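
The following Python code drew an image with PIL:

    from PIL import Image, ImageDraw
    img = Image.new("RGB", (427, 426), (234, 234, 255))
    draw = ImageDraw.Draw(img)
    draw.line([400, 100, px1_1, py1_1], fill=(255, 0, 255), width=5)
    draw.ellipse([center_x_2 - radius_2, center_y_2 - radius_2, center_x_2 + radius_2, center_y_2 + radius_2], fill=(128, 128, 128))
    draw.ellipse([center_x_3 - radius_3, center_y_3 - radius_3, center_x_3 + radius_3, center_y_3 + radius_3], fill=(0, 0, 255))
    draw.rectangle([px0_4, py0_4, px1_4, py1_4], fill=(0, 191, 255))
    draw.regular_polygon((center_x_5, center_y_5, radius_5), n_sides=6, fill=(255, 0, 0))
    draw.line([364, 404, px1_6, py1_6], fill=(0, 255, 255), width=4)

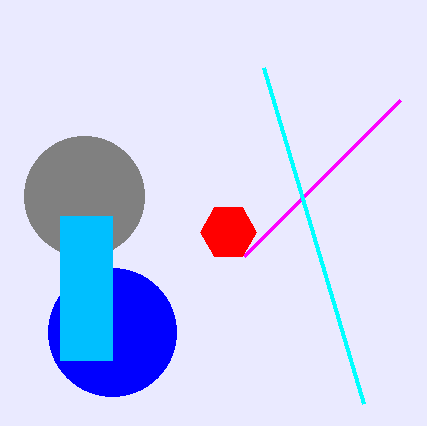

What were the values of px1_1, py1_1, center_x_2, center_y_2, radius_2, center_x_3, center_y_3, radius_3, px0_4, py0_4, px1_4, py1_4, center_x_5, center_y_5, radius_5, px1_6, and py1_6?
px1_1 = 244
py1_1 = 256
center_x_2 = 84
center_y_2 = 196
radius_2 = 60
center_x_3 = 112
center_y_3 = 332
radius_3 = 64
px0_4 = 60
py0_4 = 216
px1_4 = 112
py1_4 = 360
center_x_5 = 228
center_y_5 = 232
radius_5 = 28
px1_6 = 264
py1_6 = 68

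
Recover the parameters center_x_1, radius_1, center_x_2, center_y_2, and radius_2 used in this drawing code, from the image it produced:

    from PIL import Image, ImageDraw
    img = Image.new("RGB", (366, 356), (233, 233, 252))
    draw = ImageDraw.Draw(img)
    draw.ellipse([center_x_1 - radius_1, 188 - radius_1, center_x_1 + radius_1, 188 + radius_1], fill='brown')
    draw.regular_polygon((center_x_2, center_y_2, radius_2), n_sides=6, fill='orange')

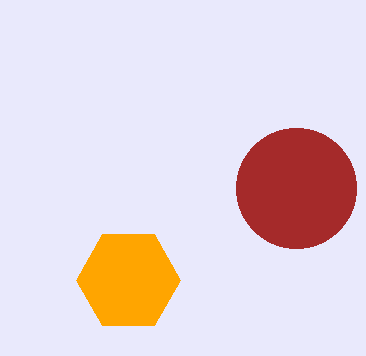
center_x_1 = 296
radius_1 = 60
center_x_2 = 128
center_y_2 = 280
radius_2 = 52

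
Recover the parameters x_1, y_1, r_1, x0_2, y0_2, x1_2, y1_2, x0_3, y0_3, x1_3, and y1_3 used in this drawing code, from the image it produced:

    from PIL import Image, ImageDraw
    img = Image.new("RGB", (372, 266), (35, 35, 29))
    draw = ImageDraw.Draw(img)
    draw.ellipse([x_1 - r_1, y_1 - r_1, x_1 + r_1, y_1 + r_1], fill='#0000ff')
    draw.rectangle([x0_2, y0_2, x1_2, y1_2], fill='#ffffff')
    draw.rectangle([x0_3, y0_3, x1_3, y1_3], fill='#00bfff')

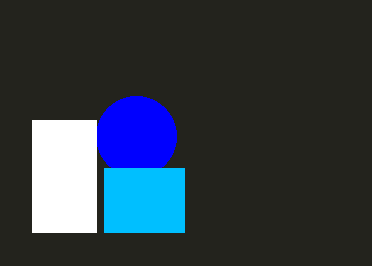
x_1 = 136, y_1 = 136, r_1 = 40, x0_2 = 32, y0_2 = 120, x1_2 = 96, y1_2 = 232, x0_3 = 104, y0_3 = 168, x1_3 = 184, y1_3 = 232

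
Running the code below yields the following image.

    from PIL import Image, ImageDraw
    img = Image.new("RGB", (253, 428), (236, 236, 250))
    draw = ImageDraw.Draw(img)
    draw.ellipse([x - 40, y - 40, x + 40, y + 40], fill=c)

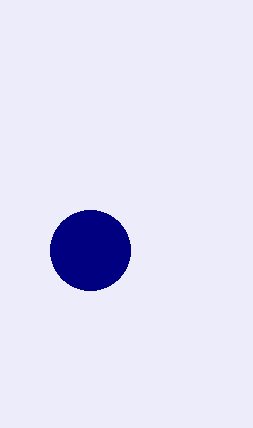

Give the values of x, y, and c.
x = 90, y = 250, c = 'navy'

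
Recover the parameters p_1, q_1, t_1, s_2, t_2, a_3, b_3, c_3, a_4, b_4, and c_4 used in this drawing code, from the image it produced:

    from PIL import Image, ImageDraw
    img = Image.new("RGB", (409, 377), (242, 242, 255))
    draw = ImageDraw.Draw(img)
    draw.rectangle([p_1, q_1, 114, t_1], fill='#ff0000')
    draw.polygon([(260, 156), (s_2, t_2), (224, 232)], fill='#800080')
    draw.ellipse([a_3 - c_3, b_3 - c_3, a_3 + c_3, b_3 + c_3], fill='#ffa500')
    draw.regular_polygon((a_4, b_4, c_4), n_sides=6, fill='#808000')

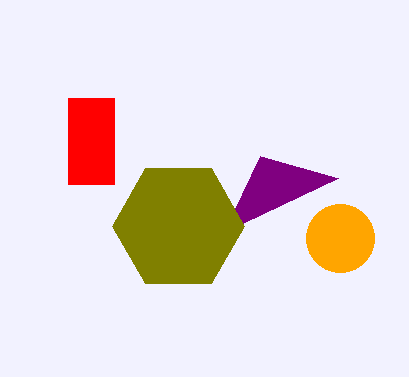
p_1 = 68
q_1 = 98
t_1 = 184
s_2 = 338
t_2 = 178
a_3 = 340
b_3 = 238
c_3 = 34
a_4 = 178
b_4 = 226
c_4 = 66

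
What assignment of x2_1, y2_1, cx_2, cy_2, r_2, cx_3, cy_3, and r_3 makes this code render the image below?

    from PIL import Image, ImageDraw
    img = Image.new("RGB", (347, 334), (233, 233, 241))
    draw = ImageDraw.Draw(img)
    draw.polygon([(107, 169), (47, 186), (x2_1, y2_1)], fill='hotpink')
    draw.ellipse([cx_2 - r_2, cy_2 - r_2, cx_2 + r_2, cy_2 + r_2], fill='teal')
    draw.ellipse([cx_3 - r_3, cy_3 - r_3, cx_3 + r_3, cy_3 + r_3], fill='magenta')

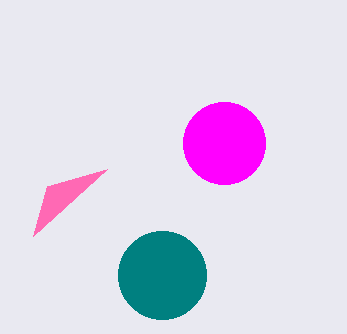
x2_1 = 33, y2_1 = 236, cx_2 = 162, cy_2 = 275, r_2 = 44, cx_3 = 224, cy_3 = 143, r_3 = 41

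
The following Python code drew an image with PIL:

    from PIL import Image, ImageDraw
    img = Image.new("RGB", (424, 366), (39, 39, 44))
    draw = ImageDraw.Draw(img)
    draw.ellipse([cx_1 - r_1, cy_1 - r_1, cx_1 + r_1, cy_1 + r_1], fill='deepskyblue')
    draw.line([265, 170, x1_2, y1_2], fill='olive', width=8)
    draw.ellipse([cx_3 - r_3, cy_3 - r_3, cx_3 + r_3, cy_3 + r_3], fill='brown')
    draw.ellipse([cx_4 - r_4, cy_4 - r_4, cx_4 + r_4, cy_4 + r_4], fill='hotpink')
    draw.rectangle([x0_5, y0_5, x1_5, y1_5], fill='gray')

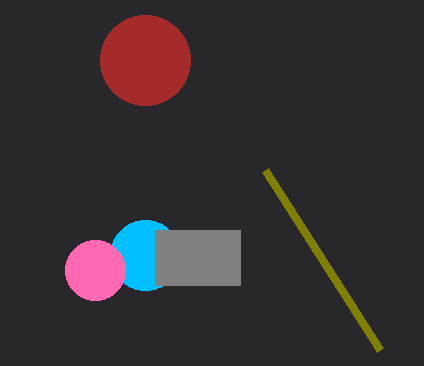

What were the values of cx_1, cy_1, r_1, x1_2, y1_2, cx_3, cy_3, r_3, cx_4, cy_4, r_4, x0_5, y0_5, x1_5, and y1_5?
cx_1 = 145
cy_1 = 255
r_1 = 35
x1_2 = 380
y1_2 = 350
cx_3 = 145
cy_3 = 60
r_3 = 45
cx_4 = 95
cy_4 = 270
r_4 = 30
x0_5 = 155
y0_5 = 230
x1_5 = 240
y1_5 = 285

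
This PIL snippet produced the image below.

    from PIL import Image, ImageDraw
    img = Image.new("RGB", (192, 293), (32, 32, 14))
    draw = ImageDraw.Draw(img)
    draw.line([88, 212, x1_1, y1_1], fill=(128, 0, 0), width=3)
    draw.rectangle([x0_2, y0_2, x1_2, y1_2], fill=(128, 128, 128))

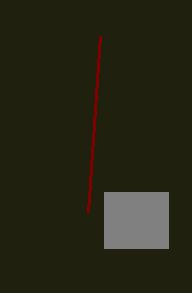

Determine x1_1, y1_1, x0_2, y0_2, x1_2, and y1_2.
x1_1 = 100
y1_1 = 36
x0_2 = 104
y0_2 = 192
x1_2 = 168
y1_2 = 248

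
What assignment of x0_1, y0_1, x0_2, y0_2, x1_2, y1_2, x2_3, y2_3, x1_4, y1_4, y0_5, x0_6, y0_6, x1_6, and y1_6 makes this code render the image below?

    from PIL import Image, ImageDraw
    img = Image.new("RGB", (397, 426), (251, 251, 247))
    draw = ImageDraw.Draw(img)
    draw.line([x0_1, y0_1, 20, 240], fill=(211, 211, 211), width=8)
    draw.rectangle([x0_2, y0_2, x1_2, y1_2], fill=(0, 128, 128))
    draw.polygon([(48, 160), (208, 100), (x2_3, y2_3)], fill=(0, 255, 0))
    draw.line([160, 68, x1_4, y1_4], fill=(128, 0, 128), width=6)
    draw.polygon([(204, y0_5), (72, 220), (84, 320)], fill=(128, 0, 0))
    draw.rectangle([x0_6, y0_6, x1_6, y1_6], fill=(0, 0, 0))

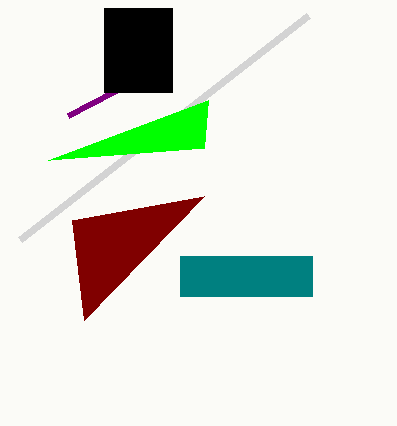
x0_1 = 308, y0_1 = 16, x0_2 = 180, y0_2 = 256, x1_2 = 312, y1_2 = 296, x2_3 = 204, y2_3 = 148, x1_4 = 68, y1_4 = 116, y0_5 = 196, x0_6 = 104, y0_6 = 8, x1_6 = 172, y1_6 = 92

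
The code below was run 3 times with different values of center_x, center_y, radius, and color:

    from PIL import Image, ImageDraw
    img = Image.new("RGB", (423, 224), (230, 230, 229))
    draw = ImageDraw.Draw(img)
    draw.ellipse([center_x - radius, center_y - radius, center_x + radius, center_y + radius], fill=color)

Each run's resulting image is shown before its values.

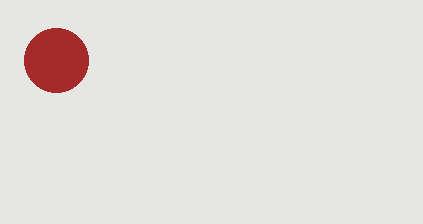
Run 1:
center_x = 56, center_y = 60, radius = 32, color = 'brown'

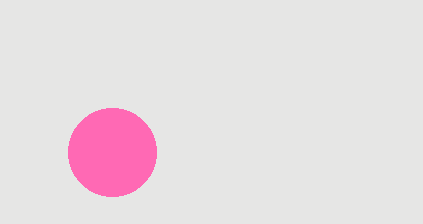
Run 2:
center_x = 112; center_y = 152; radius = 44; color = 'hotpink'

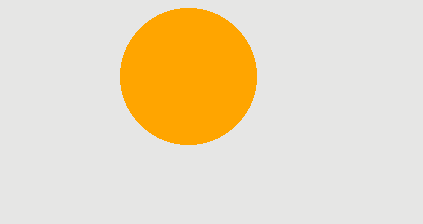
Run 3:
center_x = 188
center_y = 76
radius = 68
color = 'orange'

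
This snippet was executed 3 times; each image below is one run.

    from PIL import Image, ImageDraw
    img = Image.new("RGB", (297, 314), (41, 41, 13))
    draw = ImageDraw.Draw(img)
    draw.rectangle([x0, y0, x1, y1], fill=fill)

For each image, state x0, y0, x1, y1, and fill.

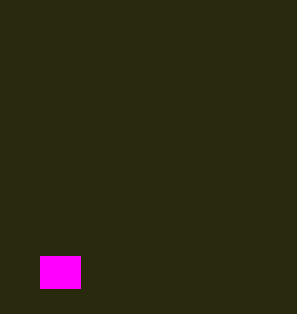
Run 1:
x0 = 40
y0 = 256
x1 = 80
y1 = 288
fill = 'magenta'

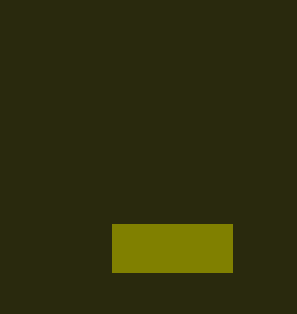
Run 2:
x0 = 112
y0 = 224
x1 = 232
y1 = 272
fill = 'olive'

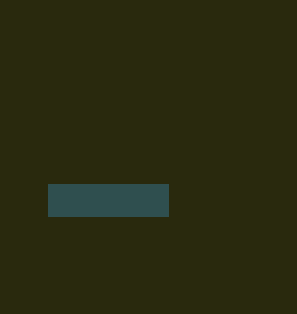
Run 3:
x0 = 48, y0 = 184, x1 = 168, y1 = 216, fill = 'darkslategray'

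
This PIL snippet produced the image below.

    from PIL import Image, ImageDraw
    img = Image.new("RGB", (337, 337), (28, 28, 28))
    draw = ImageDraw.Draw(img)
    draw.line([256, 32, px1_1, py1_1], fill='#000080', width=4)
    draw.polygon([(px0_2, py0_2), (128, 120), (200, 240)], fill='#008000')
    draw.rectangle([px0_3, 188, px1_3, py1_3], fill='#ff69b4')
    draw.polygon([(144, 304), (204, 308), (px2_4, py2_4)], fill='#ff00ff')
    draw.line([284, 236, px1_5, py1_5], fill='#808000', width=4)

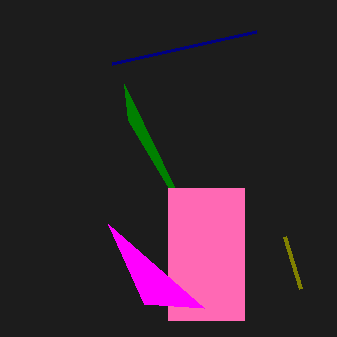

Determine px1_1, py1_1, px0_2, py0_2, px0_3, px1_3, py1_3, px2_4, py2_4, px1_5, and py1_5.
px1_1 = 112, py1_1 = 64, px0_2 = 124, py0_2 = 84, px0_3 = 168, px1_3 = 244, py1_3 = 320, px2_4 = 108, py2_4 = 224, px1_5 = 300, py1_5 = 288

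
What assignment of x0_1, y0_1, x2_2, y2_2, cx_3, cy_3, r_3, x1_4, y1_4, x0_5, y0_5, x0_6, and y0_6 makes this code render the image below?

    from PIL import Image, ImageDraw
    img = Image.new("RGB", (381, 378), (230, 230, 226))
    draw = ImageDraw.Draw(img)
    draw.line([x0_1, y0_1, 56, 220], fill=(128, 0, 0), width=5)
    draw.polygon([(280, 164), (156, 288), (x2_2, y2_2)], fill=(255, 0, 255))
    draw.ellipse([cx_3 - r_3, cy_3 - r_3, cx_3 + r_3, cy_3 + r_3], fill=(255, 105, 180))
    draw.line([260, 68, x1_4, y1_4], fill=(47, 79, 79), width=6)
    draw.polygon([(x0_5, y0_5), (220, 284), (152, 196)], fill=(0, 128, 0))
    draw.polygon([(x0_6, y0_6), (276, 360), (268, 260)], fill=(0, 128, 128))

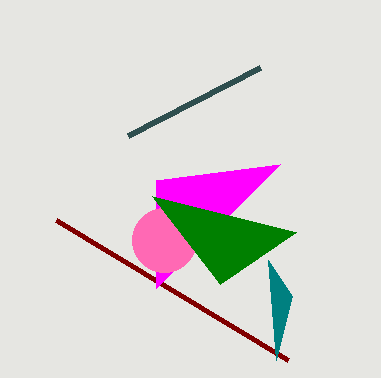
x0_1 = 288, y0_1 = 360, x2_2 = 156, y2_2 = 180, cx_3 = 164, cy_3 = 240, r_3 = 32, x1_4 = 128, y1_4 = 136, x0_5 = 296, y0_5 = 232, x0_6 = 292, y0_6 = 296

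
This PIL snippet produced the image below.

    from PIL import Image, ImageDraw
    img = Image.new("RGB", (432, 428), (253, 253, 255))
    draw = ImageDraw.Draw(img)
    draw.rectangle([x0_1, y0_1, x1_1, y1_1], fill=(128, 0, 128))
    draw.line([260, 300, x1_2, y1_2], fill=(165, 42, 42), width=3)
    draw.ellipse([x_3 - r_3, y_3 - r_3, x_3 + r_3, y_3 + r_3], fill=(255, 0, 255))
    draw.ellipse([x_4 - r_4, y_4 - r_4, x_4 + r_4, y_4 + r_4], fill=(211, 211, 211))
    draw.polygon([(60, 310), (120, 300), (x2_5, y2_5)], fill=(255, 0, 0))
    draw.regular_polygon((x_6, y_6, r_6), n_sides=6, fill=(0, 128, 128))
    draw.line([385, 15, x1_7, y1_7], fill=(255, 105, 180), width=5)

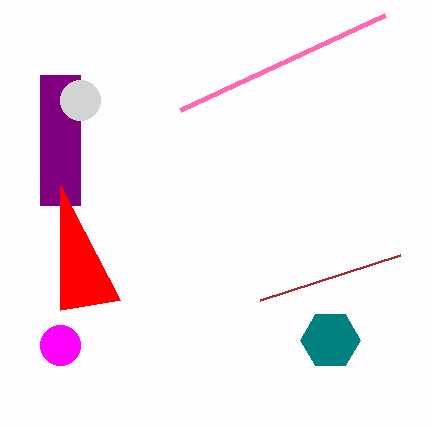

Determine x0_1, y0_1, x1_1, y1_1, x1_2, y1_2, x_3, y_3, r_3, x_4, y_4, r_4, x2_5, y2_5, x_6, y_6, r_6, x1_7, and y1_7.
x0_1 = 40
y0_1 = 75
x1_1 = 80
y1_1 = 205
x1_2 = 400
y1_2 = 255
x_3 = 60
y_3 = 345
r_3 = 20
x_4 = 80
y_4 = 100
r_4 = 20
x2_5 = 60
y2_5 = 185
x_6 = 330
y_6 = 340
r_6 = 30
x1_7 = 180
y1_7 = 110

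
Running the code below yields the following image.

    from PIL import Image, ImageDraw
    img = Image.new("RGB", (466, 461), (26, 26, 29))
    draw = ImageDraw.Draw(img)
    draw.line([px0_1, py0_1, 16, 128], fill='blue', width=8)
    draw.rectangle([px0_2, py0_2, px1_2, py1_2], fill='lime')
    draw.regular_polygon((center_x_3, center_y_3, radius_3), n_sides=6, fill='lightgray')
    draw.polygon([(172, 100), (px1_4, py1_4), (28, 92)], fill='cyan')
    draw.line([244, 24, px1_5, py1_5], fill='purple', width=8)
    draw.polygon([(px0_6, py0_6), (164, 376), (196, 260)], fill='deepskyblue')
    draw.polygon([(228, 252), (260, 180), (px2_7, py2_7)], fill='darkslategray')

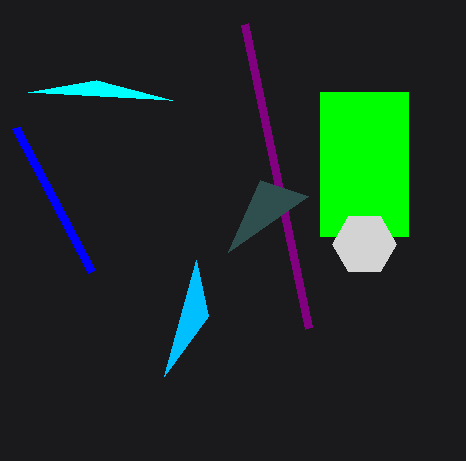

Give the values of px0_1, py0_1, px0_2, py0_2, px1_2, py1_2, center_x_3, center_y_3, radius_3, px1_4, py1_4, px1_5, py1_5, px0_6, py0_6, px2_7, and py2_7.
px0_1 = 92
py0_1 = 272
px0_2 = 320
py0_2 = 92
px1_2 = 408
py1_2 = 236
center_x_3 = 364
center_y_3 = 244
radius_3 = 32
px1_4 = 96
py1_4 = 80
px1_5 = 308
py1_5 = 328
px0_6 = 208
py0_6 = 316
px2_7 = 308
py2_7 = 196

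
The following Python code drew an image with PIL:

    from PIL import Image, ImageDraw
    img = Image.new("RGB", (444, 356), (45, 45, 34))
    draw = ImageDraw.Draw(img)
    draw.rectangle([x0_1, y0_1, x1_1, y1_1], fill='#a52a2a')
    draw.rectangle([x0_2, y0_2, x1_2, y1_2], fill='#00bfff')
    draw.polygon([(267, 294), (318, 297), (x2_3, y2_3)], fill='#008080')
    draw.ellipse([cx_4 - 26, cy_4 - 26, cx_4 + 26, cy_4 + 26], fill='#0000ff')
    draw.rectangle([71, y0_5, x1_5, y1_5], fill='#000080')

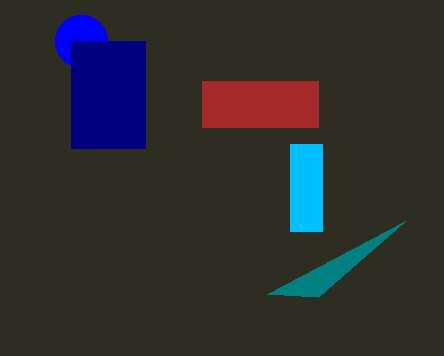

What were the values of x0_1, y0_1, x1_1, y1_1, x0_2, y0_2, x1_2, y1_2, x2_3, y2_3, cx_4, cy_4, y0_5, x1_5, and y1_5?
x0_1 = 202; y0_1 = 81; x1_1 = 318; y1_1 = 127; x0_2 = 290; y0_2 = 144; x1_2 = 322; y1_2 = 231; x2_3 = 405; y2_3 = 221; cx_4 = 81; cy_4 = 41; y0_5 = 41; x1_5 = 145; y1_5 = 148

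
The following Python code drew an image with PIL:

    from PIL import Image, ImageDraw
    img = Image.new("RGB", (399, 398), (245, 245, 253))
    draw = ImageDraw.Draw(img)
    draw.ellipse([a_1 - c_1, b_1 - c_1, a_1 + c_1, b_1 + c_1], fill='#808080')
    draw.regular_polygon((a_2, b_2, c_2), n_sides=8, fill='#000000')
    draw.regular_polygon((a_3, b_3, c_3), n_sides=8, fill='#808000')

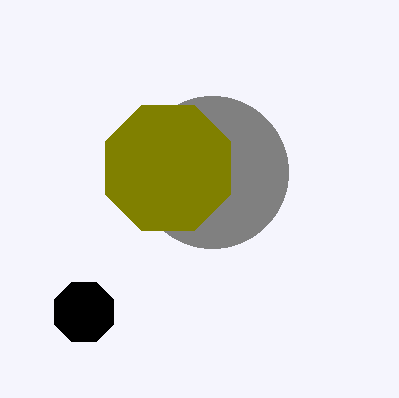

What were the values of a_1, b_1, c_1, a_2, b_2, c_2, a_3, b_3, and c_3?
a_1 = 212; b_1 = 172; c_1 = 76; a_2 = 84; b_2 = 312; c_2 = 32; a_3 = 168; b_3 = 168; c_3 = 68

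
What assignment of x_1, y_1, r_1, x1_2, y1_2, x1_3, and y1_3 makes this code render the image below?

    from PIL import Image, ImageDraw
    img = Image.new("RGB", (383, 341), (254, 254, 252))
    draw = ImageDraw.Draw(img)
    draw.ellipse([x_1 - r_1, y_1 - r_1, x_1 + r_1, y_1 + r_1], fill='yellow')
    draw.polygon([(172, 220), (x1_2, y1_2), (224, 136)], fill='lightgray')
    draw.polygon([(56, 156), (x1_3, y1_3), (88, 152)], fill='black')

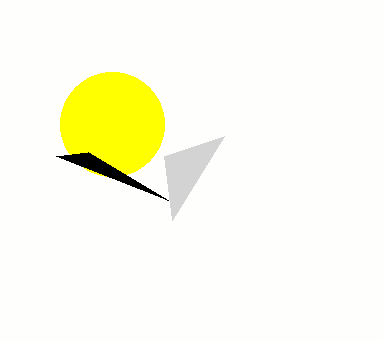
x_1 = 112
y_1 = 124
r_1 = 52
x1_2 = 164
y1_2 = 156
x1_3 = 168
y1_3 = 200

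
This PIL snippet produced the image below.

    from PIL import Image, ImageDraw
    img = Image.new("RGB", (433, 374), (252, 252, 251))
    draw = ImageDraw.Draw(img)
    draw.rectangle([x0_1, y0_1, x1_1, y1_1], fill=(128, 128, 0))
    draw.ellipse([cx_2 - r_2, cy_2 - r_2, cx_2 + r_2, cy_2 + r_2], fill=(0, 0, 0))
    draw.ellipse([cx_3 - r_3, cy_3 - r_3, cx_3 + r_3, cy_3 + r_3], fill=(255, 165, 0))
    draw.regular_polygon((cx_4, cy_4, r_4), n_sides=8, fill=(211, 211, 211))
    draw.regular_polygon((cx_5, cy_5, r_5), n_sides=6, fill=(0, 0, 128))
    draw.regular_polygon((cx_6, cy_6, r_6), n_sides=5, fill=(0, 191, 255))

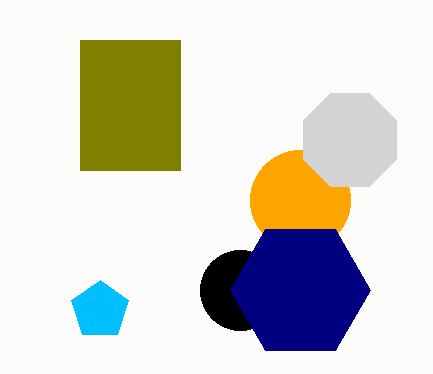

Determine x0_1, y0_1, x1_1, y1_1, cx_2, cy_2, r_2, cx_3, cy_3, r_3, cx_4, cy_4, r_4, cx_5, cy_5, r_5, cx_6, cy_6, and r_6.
x0_1 = 80; y0_1 = 40; x1_1 = 180; y1_1 = 170; cx_2 = 240; cy_2 = 290; r_2 = 40; cx_3 = 300; cy_3 = 200; r_3 = 50; cx_4 = 350; cy_4 = 140; r_4 = 50; cx_5 = 300; cy_5 = 290; r_5 = 70; cx_6 = 100; cy_6 = 310; r_6 = 30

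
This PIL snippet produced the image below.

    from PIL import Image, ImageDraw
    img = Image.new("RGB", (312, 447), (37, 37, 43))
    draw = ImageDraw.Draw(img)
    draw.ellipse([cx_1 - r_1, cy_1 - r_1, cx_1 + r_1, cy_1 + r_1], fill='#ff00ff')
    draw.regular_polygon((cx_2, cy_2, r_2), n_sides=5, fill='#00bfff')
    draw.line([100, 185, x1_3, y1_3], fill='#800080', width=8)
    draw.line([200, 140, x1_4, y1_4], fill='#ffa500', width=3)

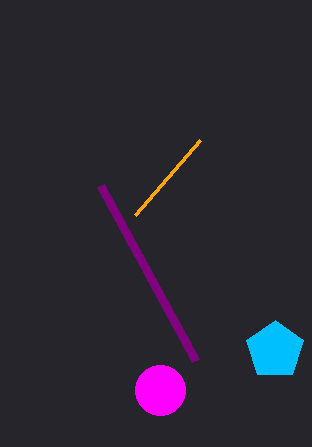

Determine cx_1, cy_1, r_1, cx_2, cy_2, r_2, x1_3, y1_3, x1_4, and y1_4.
cx_1 = 160; cy_1 = 390; r_1 = 25; cx_2 = 275; cy_2 = 350; r_2 = 30; x1_3 = 195; y1_3 = 360; x1_4 = 135; y1_4 = 215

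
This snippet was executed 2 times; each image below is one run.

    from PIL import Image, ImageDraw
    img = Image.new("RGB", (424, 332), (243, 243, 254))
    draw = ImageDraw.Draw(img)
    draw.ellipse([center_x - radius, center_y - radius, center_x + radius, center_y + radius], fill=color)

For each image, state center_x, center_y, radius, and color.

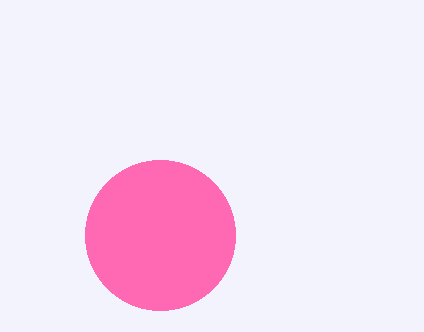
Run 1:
center_x = 160
center_y = 235
radius = 75
color = 'hotpink'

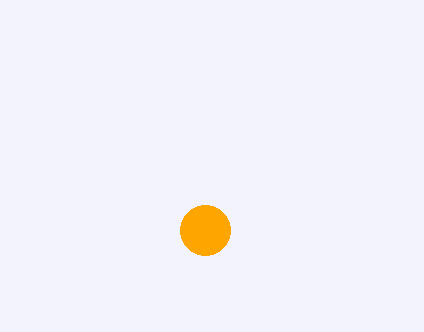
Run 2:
center_x = 205; center_y = 230; radius = 25; color = 'orange'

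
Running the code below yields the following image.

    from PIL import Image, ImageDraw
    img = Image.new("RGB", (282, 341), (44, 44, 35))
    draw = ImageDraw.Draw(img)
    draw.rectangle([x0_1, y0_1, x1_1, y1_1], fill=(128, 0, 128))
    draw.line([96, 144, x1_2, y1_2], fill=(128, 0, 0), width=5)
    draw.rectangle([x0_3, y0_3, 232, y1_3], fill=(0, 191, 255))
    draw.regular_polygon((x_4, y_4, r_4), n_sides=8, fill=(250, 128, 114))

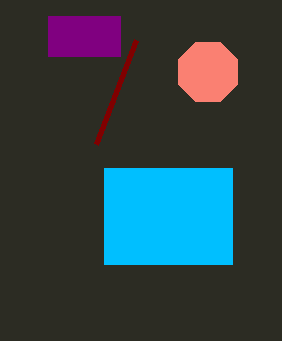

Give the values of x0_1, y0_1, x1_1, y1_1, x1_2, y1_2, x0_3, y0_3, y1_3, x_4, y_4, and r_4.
x0_1 = 48
y0_1 = 16
x1_1 = 120
y1_1 = 56
x1_2 = 136
y1_2 = 40
x0_3 = 104
y0_3 = 168
y1_3 = 264
x_4 = 208
y_4 = 72
r_4 = 32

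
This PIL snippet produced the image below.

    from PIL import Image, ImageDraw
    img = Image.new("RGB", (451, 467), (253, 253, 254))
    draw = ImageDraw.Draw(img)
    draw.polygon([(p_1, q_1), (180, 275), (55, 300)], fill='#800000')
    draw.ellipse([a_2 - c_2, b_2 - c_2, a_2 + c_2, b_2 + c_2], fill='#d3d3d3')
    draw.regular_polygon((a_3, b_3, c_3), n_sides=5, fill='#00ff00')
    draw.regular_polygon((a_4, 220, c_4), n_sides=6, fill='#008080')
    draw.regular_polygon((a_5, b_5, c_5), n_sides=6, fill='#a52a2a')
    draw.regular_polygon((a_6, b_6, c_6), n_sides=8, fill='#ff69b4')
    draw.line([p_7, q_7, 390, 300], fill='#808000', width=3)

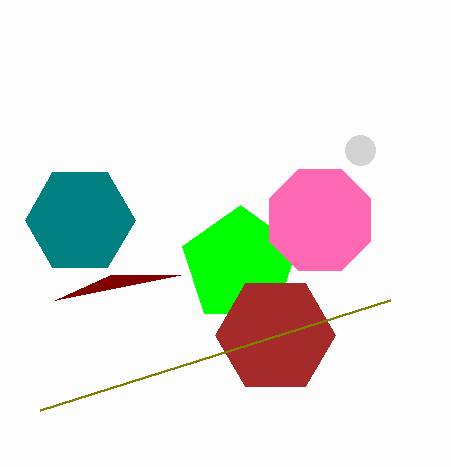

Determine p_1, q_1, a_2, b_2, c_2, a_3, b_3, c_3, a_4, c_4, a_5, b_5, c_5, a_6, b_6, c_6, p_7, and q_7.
p_1 = 110; q_1 = 275; a_2 = 360; b_2 = 150; c_2 = 15; a_3 = 240; b_3 = 265; c_3 = 60; a_4 = 80; c_4 = 55; a_5 = 275; b_5 = 335; c_5 = 60; a_6 = 320; b_6 = 220; c_6 = 55; p_7 = 40; q_7 = 410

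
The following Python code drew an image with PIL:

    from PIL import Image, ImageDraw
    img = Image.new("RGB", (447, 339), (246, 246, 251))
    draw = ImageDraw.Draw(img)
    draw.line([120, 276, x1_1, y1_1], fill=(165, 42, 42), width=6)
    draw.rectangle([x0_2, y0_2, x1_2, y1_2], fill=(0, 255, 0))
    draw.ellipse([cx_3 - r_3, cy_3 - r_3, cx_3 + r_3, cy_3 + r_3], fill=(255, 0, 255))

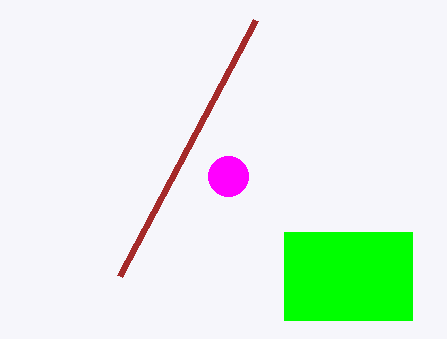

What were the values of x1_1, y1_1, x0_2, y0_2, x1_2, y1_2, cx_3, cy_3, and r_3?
x1_1 = 256, y1_1 = 20, x0_2 = 284, y0_2 = 232, x1_2 = 412, y1_2 = 320, cx_3 = 228, cy_3 = 176, r_3 = 20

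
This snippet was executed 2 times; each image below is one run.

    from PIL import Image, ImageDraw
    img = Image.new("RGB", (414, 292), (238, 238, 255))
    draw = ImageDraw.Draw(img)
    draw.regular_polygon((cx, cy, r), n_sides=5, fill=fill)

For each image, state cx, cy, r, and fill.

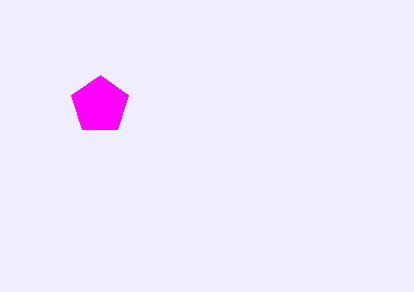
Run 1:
cx = 100, cy = 105, r = 30, fill = 'magenta'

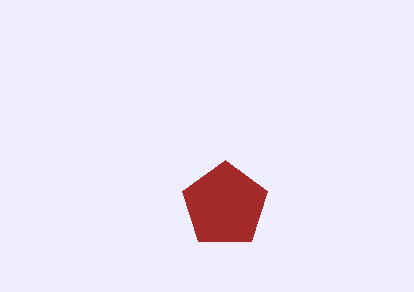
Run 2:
cx = 225, cy = 205, r = 45, fill = 'brown'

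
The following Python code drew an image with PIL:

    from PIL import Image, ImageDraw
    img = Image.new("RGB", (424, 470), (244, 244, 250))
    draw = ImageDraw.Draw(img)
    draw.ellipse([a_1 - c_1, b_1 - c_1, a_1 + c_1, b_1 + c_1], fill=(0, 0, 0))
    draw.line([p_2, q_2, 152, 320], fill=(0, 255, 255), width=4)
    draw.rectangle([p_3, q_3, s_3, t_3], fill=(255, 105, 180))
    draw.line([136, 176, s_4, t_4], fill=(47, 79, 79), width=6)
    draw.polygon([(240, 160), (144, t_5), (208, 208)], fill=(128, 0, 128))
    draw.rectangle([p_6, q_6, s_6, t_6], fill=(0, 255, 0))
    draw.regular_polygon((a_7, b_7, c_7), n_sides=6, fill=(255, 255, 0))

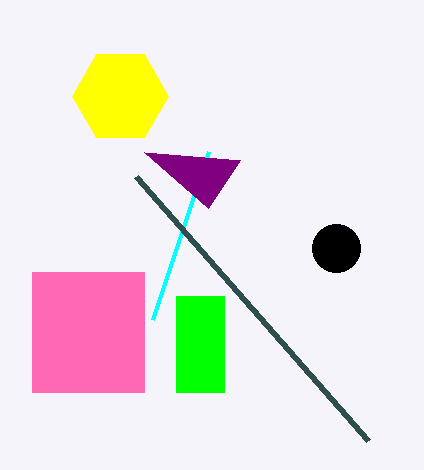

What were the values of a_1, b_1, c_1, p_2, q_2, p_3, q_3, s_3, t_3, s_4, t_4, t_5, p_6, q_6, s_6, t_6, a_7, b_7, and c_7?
a_1 = 336
b_1 = 248
c_1 = 24
p_2 = 208
q_2 = 152
p_3 = 32
q_3 = 272
s_3 = 144
t_3 = 392
s_4 = 368
t_4 = 440
t_5 = 152
p_6 = 176
q_6 = 296
s_6 = 224
t_6 = 392
a_7 = 120
b_7 = 96
c_7 = 48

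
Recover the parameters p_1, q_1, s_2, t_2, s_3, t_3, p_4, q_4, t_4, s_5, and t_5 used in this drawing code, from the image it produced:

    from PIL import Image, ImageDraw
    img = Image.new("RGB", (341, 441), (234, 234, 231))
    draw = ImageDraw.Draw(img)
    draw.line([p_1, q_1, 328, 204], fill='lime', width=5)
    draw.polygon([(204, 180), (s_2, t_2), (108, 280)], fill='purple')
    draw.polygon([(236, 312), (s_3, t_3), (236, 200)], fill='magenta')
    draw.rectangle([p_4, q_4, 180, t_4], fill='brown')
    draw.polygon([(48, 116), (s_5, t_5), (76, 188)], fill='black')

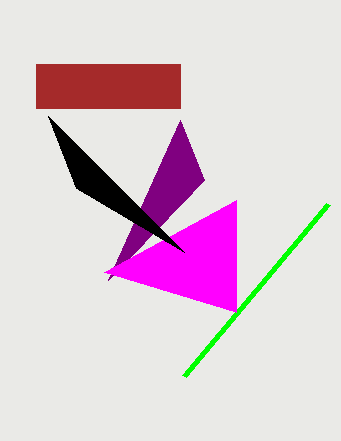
p_1 = 184; q_1 = 376; s_2 = 180; t_2 = 120; s_3 = 104; t_3 = 272; p_4 = 36; q_4 = 64; t_4 = 108; s_5 = 184; t_5 = 252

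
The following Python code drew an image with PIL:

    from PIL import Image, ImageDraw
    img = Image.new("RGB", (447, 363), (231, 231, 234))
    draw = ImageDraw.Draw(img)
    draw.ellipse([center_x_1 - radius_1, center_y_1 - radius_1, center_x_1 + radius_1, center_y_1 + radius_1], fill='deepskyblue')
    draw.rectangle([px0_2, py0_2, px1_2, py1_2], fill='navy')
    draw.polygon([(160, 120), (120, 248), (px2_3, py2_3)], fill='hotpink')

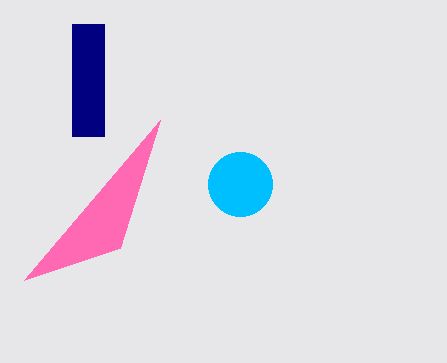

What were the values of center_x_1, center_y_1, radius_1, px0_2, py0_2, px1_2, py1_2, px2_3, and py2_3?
center_x_1 = 240
center_y_1 = 184
radius_1 = 32
px0_2 = 72
py0_2 = 24
px1_2 = 104
py1_2 = 136
px2_3 = 24
py2_3 = 280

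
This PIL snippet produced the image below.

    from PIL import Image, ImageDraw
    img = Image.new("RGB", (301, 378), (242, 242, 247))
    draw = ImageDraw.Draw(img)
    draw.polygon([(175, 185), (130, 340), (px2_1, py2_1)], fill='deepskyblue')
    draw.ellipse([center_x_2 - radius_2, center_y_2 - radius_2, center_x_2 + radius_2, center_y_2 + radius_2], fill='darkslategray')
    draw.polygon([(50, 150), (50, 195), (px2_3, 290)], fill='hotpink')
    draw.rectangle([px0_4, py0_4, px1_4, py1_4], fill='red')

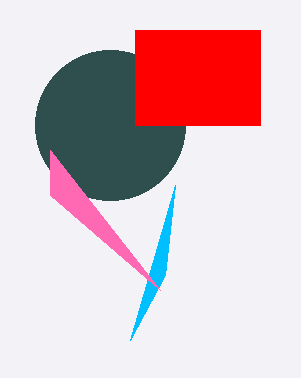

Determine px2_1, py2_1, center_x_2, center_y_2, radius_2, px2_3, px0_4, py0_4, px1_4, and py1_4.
px2_1 = 165; py2_1 = 275; center_x_2 = 110; center_y_2 = 125; radius_2 = 75; px2_3 = 160; px0_4 = 135; py0_4 = 30; px1_4 = 260; py1_4 = 125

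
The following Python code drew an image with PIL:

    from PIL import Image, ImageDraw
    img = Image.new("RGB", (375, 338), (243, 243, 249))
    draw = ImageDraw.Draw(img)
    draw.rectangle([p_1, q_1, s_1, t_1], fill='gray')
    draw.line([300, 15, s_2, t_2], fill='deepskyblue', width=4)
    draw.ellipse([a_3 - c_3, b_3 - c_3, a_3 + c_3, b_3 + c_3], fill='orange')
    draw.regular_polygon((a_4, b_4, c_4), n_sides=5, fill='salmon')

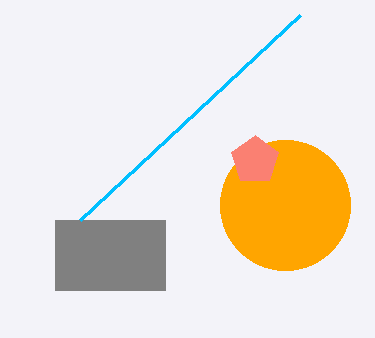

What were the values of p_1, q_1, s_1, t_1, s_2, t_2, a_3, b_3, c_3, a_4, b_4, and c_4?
p_1 = 55; q_1 = 220; s_1 = 165; t_1 = 290; s_2 = 80; t_2 = 220; a_3 = 285; b_3 = 205; c_3 = 65; a_4 = 255; b_4 = 160; c_4 = 25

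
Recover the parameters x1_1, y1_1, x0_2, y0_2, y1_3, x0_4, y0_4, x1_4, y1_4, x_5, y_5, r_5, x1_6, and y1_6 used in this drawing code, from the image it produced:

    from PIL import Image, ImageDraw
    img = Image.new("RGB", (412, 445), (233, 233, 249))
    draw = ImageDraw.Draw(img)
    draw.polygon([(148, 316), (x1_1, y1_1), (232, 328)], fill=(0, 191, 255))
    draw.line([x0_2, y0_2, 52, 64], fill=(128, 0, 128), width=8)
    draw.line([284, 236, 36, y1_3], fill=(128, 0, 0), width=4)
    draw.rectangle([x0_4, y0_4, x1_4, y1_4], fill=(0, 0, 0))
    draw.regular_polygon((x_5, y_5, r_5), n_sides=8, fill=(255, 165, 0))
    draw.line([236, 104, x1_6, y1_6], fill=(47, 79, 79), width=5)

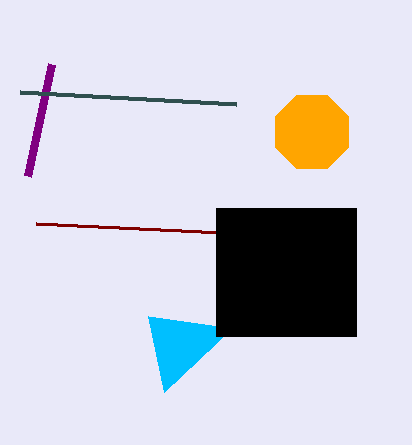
x1_1 = 164; y1_1 = 392; x0_2 = 28; y0_2 = 176; y1_3 = 224; x0_4 = 216; y0_4 = 208; x1_4 = 356; y1_4 = 336; x_5 = 312; y_5 = 132; r_5 = 40; x1_6 = 20; y1_6 = 92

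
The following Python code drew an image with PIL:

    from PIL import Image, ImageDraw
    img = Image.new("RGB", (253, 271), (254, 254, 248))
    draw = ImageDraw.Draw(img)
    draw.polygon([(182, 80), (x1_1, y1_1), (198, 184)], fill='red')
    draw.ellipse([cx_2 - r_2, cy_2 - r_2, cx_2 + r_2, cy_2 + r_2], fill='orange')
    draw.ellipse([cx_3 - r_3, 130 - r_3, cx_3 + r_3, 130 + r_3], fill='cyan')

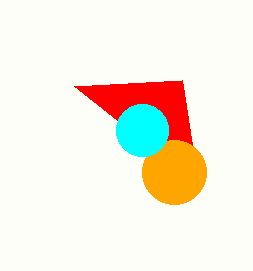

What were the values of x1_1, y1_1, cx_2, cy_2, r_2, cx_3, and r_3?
x1_1 = 74; y1_1 = 86; cx_2 = 174; cy_2 = 172; r_2 = 32; cx_3 = 142; r_3 = 26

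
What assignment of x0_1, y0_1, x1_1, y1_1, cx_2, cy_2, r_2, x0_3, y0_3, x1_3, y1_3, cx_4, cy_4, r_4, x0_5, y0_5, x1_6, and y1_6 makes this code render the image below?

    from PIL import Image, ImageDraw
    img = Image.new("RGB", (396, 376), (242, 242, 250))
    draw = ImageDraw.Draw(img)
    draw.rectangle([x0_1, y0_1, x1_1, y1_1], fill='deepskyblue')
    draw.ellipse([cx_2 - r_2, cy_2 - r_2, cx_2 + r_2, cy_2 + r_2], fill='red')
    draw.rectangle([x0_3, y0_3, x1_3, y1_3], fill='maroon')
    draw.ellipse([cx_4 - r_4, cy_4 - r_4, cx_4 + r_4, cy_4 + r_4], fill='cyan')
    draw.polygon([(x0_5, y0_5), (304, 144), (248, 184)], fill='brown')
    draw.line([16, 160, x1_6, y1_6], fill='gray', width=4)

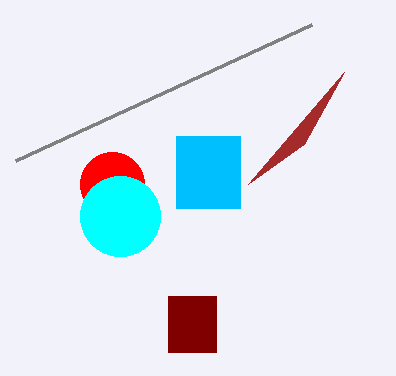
x0_1 = 176; y0_1 = 136; x1_1 = 240; y1_1 = 208; cx_2 = 112; cy_2 = 184; r_2 = 32; x0_3 = 168; y0_3 = 296; x1_3 = 216; y1_3 = 352; cx_4 = 120; cy_4 = 216; r_4 = 40; x0_5 = 344; y0_5 = 72; x1_6 = 312; y1_6 = 24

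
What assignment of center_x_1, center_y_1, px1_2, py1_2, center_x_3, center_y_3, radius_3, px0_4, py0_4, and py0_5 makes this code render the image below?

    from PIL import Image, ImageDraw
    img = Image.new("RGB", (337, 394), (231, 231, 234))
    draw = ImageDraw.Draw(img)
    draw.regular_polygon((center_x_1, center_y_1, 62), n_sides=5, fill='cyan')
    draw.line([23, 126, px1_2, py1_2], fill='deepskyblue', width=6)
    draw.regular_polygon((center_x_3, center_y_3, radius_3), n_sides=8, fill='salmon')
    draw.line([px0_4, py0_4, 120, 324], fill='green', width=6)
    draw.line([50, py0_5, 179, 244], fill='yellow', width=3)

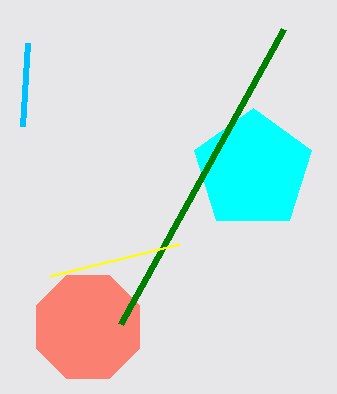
center_x_1 = 253; center_y_1 = 170; px1_2 = 28; py1_2 = 43; center_x_3 = 88; center_y_3 = 327; radius_3 = 56; px0_4 = 283; py0_4 = 29; py0_5 = 276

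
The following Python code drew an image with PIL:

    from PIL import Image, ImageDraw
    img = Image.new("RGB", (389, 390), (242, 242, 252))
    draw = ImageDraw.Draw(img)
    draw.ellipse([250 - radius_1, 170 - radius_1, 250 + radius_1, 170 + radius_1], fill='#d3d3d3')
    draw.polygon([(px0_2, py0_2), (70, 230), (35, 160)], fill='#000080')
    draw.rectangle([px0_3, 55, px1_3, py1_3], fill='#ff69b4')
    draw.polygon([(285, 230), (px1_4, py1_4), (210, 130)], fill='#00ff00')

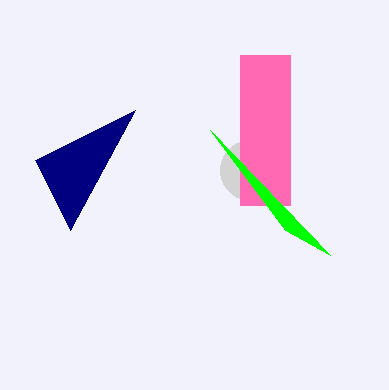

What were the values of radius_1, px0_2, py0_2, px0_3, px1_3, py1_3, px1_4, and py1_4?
radius_1 = 30
px0_2 = 135
py0_2 = 110
px0_3 = 240
px1_3 = 290
py1_3 = 205
px1_4 = 330
py1_4 = 255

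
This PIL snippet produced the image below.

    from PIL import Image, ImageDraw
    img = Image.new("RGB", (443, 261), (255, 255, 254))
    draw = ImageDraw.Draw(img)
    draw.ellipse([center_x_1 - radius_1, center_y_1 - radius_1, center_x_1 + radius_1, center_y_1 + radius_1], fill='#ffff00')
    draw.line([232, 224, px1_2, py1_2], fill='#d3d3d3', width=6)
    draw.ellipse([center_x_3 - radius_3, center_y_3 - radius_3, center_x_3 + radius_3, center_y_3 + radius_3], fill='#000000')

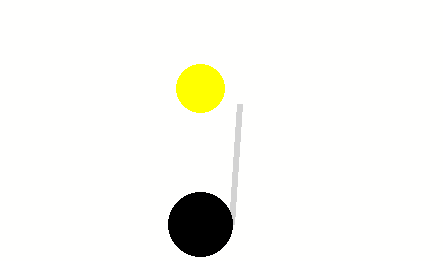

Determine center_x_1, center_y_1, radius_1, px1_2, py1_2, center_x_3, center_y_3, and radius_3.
center_x_1 = 200
center_y_1 = 88
radius_1 = 24
px1_2 = 240
py1_2 = 104
center_x_3 = 200
center_y_3 = 224
radius_3 = 32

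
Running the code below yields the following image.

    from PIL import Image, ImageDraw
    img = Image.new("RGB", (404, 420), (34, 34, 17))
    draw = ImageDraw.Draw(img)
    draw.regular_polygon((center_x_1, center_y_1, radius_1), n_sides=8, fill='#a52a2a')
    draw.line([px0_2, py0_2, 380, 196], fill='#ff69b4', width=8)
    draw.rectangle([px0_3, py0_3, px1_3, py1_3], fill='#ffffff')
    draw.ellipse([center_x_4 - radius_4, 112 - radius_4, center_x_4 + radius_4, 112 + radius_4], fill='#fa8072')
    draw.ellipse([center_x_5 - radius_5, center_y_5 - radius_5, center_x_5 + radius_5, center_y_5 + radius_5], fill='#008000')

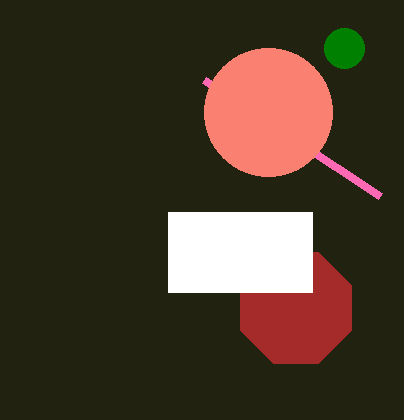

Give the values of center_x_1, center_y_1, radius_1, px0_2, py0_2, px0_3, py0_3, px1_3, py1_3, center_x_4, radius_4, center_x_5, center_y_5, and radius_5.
center_x_1 = 296
center_y_1 = 308
radius_1 = 60
px0_2 = 204
py0_2 = 80
px0_3 = 168
py0_3 = 212
px1_3 = 312
py1_3 = 292
center_x_4 = 268
radius_4 = 64
center_x_5 = 344
center_y_5 = 48
radius_5 = 20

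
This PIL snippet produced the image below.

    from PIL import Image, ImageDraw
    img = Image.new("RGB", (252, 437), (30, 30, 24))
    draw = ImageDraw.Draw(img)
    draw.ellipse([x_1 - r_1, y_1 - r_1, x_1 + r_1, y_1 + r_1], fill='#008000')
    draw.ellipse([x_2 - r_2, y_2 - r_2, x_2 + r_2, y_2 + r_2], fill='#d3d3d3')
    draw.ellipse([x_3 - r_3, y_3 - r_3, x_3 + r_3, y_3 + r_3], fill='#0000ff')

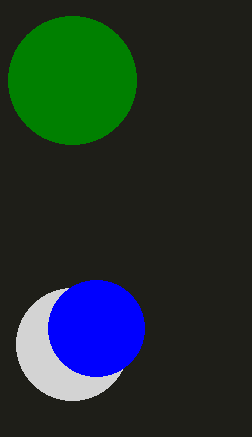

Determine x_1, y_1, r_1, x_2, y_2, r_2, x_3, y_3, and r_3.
x_1 = 72; y_1 = 80; r_1 = 64; x_2 = 72; y_2 = 344; r_2 = 56; x_3 = 96; y_3 = 328; r_3 = 48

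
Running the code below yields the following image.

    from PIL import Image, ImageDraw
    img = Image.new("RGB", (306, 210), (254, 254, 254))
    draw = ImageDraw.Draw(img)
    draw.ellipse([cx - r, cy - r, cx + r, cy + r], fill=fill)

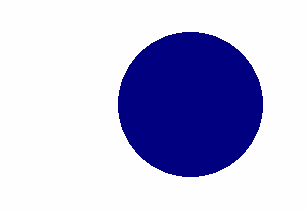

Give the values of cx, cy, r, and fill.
cx = 190, cy = 104, r = 72, fill = 'navy'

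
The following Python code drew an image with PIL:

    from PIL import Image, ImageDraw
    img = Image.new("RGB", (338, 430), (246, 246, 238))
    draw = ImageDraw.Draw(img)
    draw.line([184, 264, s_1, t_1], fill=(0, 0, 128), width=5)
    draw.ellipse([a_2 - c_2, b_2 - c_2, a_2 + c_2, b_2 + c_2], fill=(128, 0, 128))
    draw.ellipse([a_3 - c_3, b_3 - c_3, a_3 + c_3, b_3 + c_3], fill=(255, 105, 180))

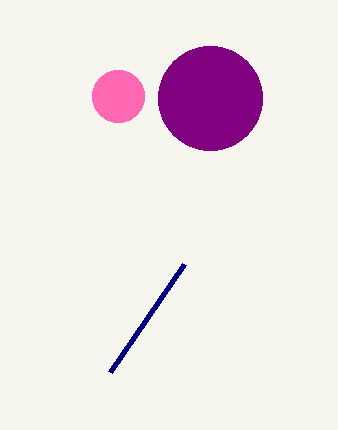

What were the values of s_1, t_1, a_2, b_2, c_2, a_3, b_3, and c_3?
s_1 = 110; t_1 = 372; a_2 = 210; b_2 = 98; c_2 = 52; a_3 = 118; b_3 = 96; c_3 = 26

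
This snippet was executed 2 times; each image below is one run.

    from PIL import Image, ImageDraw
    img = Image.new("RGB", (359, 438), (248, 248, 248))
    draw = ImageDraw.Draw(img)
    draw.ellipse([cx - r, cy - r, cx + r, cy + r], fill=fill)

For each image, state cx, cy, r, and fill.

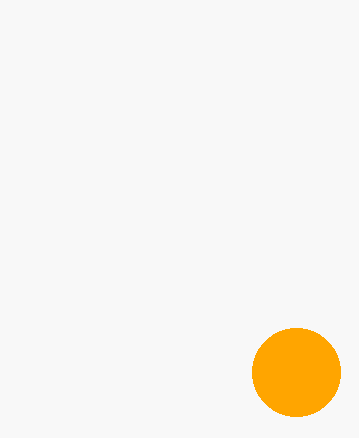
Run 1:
cx = 296, cy = 372, r = 44, fill = 'orange'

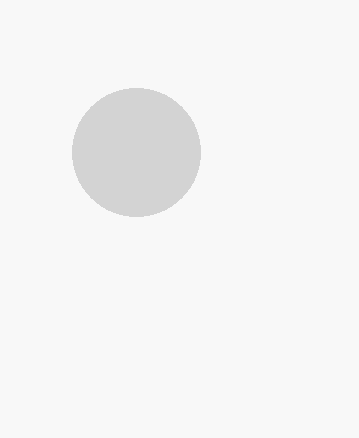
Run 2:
cx = 136, cy = 152, r = 64, fill = 'lightgray'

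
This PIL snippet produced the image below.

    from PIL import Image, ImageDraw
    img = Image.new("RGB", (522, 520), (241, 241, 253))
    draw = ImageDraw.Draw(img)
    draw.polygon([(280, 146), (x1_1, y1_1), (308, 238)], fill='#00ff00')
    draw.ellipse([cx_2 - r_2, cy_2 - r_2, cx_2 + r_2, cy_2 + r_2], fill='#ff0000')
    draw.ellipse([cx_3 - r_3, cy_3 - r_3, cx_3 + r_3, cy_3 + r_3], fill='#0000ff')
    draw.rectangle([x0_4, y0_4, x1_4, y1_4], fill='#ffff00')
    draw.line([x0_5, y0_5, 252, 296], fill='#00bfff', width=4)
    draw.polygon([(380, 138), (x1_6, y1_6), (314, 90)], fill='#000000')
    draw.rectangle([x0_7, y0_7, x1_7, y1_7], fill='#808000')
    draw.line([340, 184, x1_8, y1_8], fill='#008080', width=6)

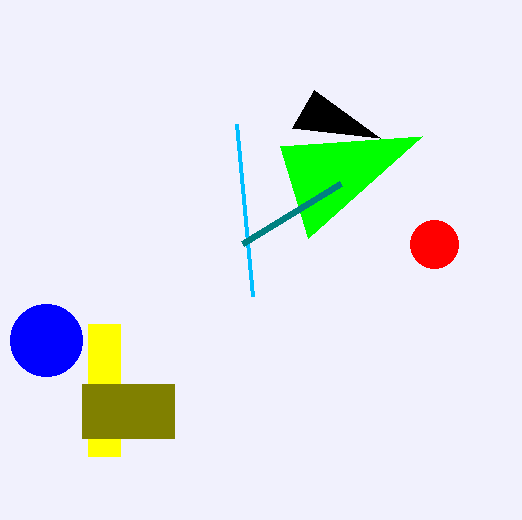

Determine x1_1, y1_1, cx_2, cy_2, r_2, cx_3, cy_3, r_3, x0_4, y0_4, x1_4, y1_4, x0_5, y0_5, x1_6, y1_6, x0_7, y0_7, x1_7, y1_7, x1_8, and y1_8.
x1_1 = 422
y1_1 = 136
cx_2 = 434
cy_2 = 244
r_2 = 24
cx_3 = 46
cy_3 = 340
r_3 = 36
x0_4 = 88
y0_4 = 324
x1_4 = 120
y1_4 = 456
x0_5 = 236
y0_5 = 124
x1_6 = 292
y1_6 = 128
x0_7 = 82
y0_7 = 384
x1_7 = 174
y1_7 = 438
x1_8 = 242
y1_8 = 244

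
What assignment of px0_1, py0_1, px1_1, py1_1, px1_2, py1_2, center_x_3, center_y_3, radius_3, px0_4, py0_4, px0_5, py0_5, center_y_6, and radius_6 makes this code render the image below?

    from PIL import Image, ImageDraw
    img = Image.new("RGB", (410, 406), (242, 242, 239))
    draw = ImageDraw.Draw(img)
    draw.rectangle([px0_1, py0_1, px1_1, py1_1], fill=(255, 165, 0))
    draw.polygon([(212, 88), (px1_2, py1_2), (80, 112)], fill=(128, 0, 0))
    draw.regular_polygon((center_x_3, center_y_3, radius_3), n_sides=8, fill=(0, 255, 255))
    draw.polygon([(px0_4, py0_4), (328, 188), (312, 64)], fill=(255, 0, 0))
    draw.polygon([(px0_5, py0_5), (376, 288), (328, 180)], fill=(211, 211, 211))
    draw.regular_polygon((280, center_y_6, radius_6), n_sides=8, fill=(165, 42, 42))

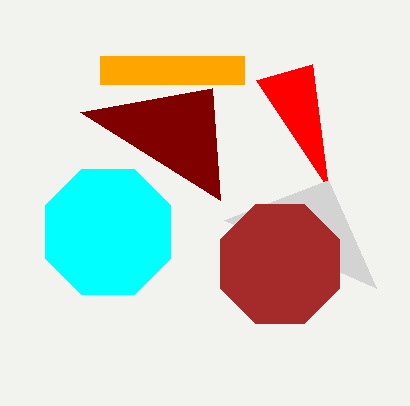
px0_1 = 100; py0_1 = 56; px1_1 = 244; py1_1 = 84; px1_2 = 220; py1_2 = 200; center_x_3 = 108; center_y_3 = 232; radius_3 = 68; px0_4 = 256; py0_4 = 80; px0_5 = 224; py0_5 = 220; center_y_6 = 264; radius_6 = 64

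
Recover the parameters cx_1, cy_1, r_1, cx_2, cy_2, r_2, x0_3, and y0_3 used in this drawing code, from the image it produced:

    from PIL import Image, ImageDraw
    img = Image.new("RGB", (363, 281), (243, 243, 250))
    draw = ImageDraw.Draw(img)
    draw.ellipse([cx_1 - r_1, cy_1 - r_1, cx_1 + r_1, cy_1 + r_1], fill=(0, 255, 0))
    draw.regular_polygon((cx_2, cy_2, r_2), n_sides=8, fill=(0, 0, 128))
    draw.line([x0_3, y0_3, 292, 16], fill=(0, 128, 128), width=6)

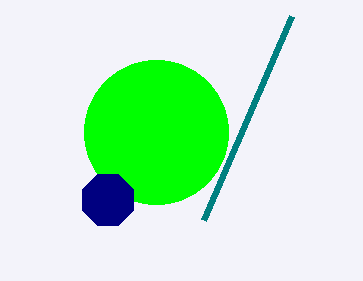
cx_1 = 156, cy_1 = 132, r_1 = 72, cx_2 = 108, cy_2 = 200, r_2 = 28, x0_3 = 204, y0_3 = 220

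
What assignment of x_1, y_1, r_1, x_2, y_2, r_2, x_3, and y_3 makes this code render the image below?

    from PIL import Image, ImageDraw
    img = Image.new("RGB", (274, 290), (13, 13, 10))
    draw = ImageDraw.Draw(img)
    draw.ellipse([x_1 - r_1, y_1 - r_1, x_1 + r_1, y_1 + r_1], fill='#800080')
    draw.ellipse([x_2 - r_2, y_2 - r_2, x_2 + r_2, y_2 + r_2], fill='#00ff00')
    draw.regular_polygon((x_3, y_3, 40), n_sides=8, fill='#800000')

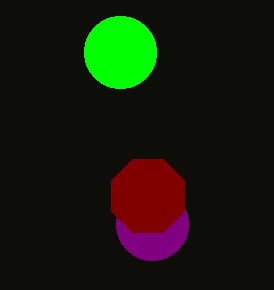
x_1 = 152
y_1 = 224
r_1 = 36
x_2 = 120
y_2 = 52
r_2 = 36
x_3 = 148
y_3 = 196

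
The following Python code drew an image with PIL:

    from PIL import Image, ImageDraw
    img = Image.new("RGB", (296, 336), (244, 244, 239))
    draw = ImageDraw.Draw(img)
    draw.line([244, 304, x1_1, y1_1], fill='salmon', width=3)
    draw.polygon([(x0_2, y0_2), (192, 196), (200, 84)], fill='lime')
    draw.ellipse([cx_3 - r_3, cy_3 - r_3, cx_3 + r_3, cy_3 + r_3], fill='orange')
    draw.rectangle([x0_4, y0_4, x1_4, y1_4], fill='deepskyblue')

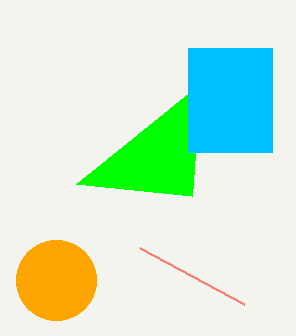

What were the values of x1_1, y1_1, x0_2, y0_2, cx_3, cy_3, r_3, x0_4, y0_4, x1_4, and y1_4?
x1_1 = 140
y1_1 = 248
x0_2 = 76
y0_2 = 184
cx_3 = 56
cy_3 = 280
r_3 = 40
x0_4 = 188
y0_4 = 48
x1_4 = 272
y1_4 = 152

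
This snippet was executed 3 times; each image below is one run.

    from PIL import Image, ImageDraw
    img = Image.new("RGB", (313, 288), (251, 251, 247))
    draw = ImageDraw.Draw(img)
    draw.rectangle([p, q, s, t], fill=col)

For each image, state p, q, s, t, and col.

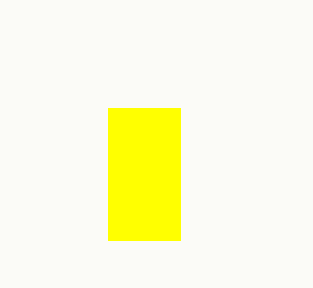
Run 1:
p = 108; q = 108; s = 180; t = 240; col = 'yellow'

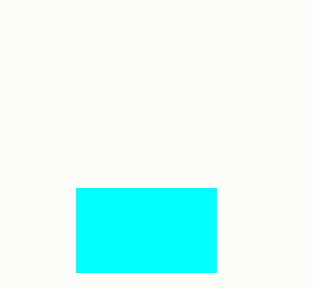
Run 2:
p = 76; q = 188; s = 216; t = 272; col = 'cyan'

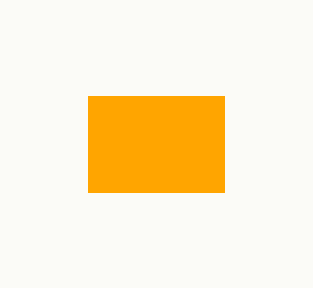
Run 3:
p = 88
q = 96
s = 224
t = 192
col = 'orange'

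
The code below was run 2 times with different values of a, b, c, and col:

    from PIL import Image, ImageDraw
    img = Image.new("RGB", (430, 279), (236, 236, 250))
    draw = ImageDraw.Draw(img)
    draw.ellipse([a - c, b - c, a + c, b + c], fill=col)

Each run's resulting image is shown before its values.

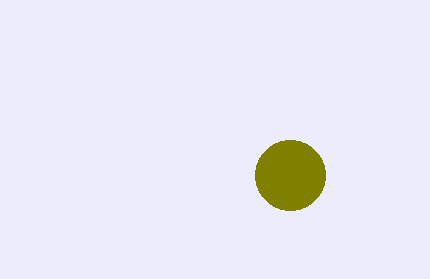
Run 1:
a = 290, b = 175, c = 35, col = 'olive'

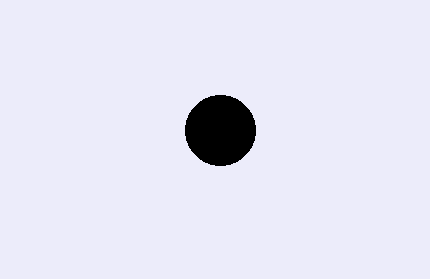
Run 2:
a = 220, b = 130, c = 35, col = 'black'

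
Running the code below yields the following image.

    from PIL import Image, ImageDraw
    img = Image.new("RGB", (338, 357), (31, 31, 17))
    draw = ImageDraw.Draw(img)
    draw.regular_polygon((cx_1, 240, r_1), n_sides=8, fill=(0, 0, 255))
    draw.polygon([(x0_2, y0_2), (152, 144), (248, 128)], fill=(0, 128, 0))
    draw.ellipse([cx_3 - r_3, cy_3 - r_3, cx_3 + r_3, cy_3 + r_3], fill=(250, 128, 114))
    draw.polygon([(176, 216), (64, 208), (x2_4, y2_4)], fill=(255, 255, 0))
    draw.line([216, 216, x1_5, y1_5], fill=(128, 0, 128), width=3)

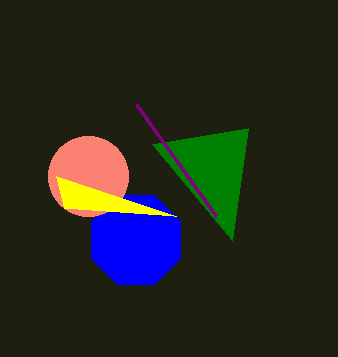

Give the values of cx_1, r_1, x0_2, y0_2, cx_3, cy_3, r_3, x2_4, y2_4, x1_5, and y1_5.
cx_1 = 136
r_1 = 48
x0_2 = 232
y0_2 = 240
cx_3 = 88
cy_3 = 176
r_3 = 40
x2_4 = 56
y2_4 = 176
x1_5 = 136
y1_5 = 104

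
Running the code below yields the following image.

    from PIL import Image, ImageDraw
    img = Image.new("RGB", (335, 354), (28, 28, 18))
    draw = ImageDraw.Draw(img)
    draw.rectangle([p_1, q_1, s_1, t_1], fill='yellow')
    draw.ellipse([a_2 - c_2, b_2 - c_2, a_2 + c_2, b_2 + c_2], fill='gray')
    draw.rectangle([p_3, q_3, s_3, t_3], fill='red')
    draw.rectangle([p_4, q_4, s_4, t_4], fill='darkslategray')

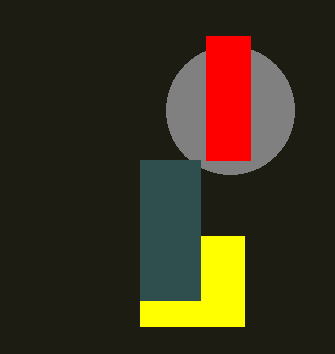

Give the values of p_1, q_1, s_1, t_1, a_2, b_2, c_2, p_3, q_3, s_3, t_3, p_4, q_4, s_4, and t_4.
p_1 = 140; q_1 = 236; s_1 = 244; t_1 = 326; a_2 = 230; b_2 = 110; c_2 = 64; p_3 = 206; q_3 = 36; s_3 = 250; t_3 = 160; p_4 = 140; q_4 = 160; s_4 = 200; t_4 = 300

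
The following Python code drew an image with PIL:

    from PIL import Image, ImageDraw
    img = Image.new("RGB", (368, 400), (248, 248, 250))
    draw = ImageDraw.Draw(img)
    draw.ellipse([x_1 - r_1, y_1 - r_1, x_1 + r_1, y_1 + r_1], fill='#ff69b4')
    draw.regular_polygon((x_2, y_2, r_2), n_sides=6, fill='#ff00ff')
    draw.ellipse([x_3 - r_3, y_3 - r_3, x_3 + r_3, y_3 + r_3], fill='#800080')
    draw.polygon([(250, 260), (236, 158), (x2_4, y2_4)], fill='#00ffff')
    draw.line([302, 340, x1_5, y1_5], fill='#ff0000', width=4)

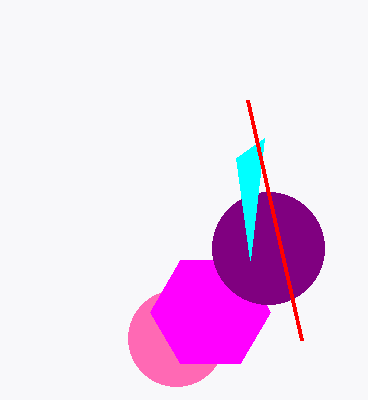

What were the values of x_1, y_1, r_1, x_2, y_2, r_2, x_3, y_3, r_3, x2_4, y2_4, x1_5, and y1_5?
x_1 = 176; y_1 = 338; r_1 = 48; x_2 = 210; y_2 = 312; r_2 = 60; x_3 = 268; y_3 = 248; r_3 = 56; x2_4 = 264; y2_4 = 138; x1_5 = 248; y1_5 = 100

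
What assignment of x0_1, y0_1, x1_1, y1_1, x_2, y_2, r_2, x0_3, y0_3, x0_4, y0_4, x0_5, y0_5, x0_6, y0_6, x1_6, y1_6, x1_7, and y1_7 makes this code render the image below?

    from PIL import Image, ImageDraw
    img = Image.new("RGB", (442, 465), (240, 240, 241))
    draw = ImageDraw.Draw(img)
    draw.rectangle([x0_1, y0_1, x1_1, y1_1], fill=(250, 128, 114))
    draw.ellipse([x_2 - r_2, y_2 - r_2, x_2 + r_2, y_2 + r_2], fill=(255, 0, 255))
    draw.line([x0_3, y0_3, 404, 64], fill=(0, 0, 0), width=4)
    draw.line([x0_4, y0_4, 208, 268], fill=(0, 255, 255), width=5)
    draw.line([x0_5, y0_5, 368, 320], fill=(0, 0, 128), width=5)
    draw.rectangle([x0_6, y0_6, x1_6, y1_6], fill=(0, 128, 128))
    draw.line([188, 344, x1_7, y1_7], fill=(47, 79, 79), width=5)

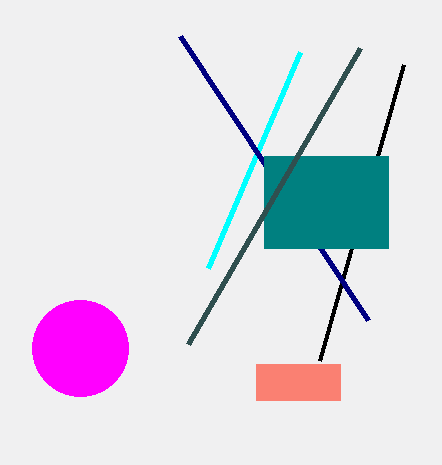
x0_1 = 256
y0_1 = 364
x1_1 = 340
y1_1 = 400
x_2 = 80
y_2 = 348
r_2 = 48
x0_3 = 320
y0_3 = 360
x0_4 = 300
y0_4 = 52
x0_5 = 180
y0_5 = 36
x0_6 = 264
y0_6 = 156
x1_6 = 388
y1_6 = 248
x1_7 = 360
y1_7 = 48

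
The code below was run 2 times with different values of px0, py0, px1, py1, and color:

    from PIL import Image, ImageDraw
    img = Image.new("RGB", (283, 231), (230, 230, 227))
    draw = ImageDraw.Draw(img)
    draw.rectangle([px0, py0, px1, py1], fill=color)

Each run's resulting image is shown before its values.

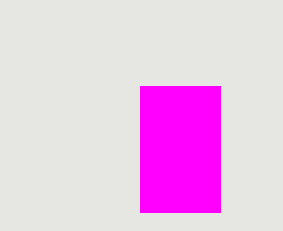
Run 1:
px0 = 140
py0 = 86
px1 = 220
py1 = 212
color = 'magenta'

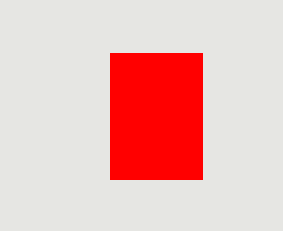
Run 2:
px0 = 110, py0 = 53, px1 = 202, py1 = 179, color = 'red'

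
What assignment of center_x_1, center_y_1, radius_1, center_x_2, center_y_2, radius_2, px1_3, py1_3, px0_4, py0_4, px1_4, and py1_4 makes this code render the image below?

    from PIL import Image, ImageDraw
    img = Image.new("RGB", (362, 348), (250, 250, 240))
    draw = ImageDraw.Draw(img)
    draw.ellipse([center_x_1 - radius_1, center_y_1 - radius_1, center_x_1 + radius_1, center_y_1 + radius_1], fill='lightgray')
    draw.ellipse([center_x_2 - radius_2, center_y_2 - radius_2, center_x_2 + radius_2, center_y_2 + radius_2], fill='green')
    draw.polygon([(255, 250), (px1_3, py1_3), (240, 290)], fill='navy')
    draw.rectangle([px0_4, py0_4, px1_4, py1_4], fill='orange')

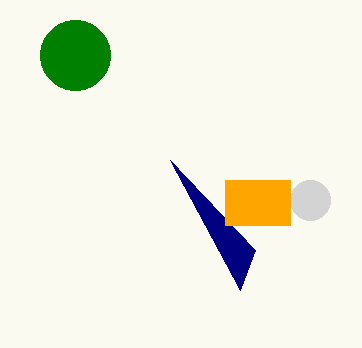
center_x_1 = 310
center_y_1 = 200
radius_1 = 20
center_x_2 = 75
center_y_2 = 55
radius_2 = 35
px1_3 = 170
py1_3 = 160
px0_4 = 225
py0_4 = 180
px1_4 = 290
py1_4 = 225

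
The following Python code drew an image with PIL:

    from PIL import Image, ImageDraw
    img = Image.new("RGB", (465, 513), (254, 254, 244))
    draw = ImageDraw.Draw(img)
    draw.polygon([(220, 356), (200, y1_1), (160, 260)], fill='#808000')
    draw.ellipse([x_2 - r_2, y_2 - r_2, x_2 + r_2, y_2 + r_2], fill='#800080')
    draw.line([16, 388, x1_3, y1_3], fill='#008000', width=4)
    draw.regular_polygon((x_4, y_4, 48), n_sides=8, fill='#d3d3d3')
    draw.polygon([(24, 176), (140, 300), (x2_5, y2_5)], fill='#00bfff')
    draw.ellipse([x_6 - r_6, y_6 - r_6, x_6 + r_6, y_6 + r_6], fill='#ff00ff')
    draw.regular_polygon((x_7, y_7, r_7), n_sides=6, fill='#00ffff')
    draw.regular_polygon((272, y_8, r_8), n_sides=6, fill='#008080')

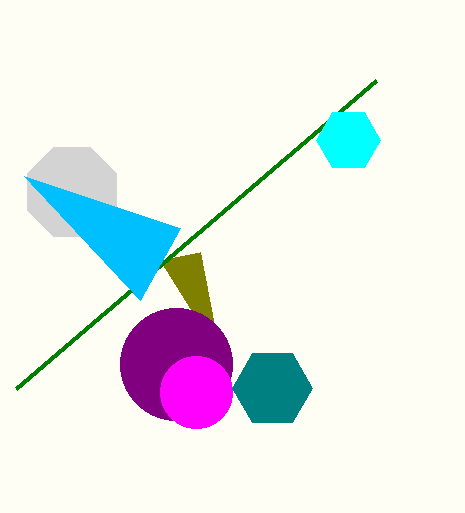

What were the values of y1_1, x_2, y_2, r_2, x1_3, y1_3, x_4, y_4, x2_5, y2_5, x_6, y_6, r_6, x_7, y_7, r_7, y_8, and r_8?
y1_1 = 252; x_2 = 176; y_2 = 364; r_2 = 56; x1_3 = 376; y1_3 = 80; x_4 = 72; y_4 = 192; x2_5 = 180; y2_5 = 228; x_6 = 196; y_6 = 392; r_6 = 36; x_7 = 348; y_7 = 140; r_7 = 32; y_8 = 388; r_8 = 40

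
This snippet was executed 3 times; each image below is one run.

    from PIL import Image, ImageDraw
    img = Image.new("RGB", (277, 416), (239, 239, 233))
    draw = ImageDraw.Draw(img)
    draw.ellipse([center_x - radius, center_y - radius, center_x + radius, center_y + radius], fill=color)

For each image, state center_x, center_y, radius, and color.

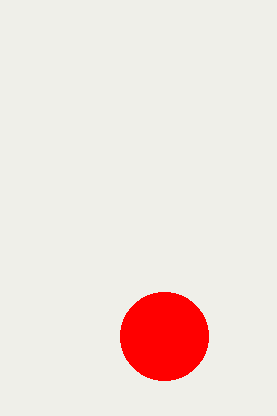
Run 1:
center_x = 164
center_y = 336
radius = 44
color = 'red'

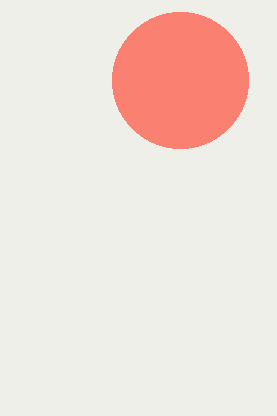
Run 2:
center_x = 180; center_y = 80; radius = 68; color = 'salmon'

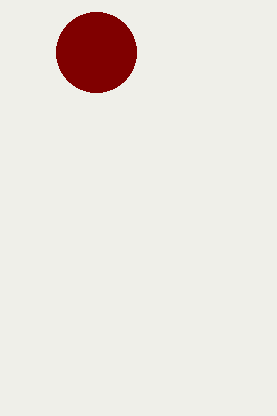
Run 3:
center_x = 96, center_y = 52, radius = 40, color = 'maroon'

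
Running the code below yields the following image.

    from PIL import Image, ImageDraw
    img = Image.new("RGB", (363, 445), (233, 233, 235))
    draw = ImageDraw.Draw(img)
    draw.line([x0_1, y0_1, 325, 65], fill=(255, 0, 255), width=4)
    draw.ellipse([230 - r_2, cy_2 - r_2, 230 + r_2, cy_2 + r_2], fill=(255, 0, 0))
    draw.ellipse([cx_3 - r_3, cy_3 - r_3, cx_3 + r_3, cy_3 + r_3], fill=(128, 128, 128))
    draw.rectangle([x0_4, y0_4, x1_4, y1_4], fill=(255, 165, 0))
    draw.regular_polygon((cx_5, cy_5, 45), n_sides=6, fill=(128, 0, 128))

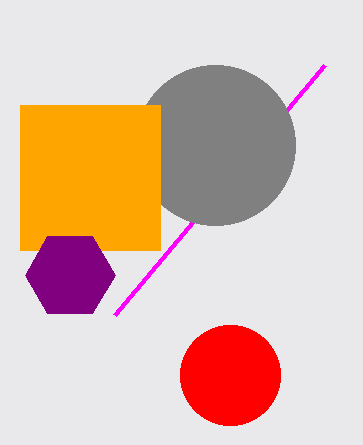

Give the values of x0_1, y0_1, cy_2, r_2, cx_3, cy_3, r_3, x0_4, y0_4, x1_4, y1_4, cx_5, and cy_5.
x0_1 = 115
y0_1 = 315
cy_2 = 375
r_2 = 50
cx_3 = 215
cy_3 = 145
r_3 = 80
x0_4 = 20
y0_4 = 105
x1_4 = 160
y1_4 = 250
cx_5 = 70
cy_5 = 275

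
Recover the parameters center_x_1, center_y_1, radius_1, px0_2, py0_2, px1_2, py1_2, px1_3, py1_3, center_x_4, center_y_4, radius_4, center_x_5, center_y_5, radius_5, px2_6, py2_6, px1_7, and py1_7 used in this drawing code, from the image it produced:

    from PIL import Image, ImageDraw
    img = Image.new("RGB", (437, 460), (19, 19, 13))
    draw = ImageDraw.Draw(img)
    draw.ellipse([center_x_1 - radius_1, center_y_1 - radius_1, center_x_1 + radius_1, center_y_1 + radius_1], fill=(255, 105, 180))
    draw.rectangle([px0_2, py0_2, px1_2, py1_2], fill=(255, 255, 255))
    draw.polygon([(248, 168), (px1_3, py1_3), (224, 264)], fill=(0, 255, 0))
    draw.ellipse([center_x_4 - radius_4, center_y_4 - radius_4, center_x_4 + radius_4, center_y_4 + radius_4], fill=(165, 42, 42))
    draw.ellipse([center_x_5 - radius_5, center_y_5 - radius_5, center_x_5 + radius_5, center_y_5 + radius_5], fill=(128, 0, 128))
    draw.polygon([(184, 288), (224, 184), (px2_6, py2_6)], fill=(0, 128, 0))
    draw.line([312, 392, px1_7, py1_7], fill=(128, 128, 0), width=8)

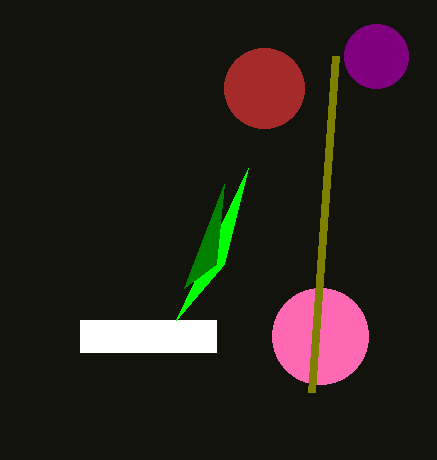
center_x_1 = 320; center_y_1 = 336; radius_1 = 48; px0_2 = 80; py0_2 = 320; px1_2 = 216; py1_2 = 352; px1_3 = 176; py1_3 = 320; center_x_4 = 264; center_y_4 = 88; radius_4 = 40; center_x_5 = 376; center_y_5 = 56; radius_5 = 32; px2_6 = 216; py2_6 = 264; px1_7 = 336; py1_7 = 56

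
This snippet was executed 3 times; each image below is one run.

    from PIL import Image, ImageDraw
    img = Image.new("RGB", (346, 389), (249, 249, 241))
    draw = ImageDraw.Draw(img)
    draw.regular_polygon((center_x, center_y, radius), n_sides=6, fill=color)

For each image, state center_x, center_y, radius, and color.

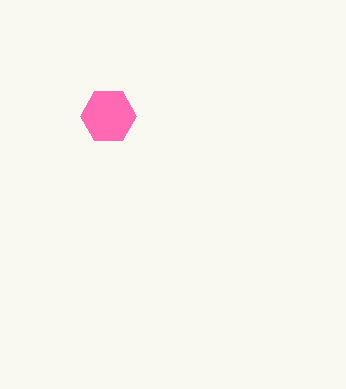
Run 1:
center_x = 108, center_y = 116, radius = 28, color = 'hotpink'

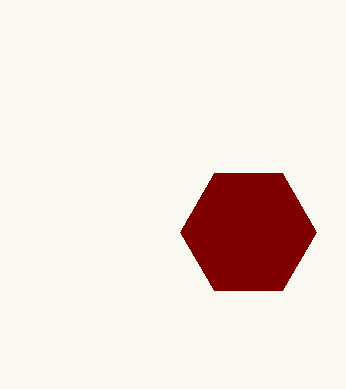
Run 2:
center_x = 248; center_y = 232; radius = 68; color = 'maroon'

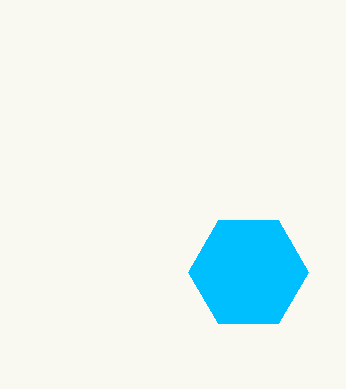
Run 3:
center_x = 248, center_y = 272, radius = 60, color = 'deepskyblue'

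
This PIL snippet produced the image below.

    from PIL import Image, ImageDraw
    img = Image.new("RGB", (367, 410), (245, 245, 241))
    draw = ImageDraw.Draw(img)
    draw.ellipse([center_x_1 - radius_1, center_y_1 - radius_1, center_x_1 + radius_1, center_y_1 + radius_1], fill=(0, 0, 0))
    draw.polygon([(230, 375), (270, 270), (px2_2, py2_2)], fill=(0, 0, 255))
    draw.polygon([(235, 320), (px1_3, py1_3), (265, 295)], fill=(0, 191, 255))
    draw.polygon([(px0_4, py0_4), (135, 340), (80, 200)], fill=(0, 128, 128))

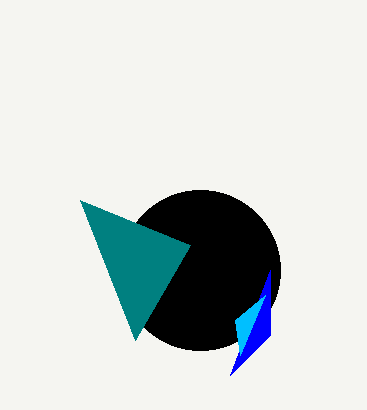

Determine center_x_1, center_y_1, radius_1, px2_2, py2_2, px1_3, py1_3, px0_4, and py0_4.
center_x_1 = 200
center_y_1 = 270
radius_1 = 80
px2_2 = 270
py2_2 = 335
px1_3 = 240
py1_3 = 355
px0_4 = 190
py0_4 = 245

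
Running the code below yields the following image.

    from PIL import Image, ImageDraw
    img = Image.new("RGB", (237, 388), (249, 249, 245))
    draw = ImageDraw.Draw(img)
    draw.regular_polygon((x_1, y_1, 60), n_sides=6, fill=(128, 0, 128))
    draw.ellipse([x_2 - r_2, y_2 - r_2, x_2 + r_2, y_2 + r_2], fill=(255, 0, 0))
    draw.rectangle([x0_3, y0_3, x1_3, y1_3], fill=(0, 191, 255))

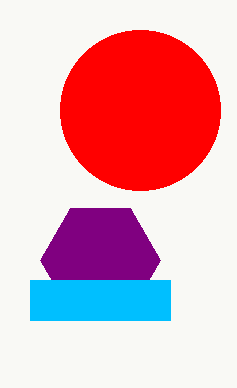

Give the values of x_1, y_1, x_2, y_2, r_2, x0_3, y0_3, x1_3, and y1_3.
x_1 = 100; y_1 = 260; x_2 = 140; y_2 = 110; r_2 = 80; x0_3 = 30; y0_3 = 280; x1_3 = 170; y1_3 = 320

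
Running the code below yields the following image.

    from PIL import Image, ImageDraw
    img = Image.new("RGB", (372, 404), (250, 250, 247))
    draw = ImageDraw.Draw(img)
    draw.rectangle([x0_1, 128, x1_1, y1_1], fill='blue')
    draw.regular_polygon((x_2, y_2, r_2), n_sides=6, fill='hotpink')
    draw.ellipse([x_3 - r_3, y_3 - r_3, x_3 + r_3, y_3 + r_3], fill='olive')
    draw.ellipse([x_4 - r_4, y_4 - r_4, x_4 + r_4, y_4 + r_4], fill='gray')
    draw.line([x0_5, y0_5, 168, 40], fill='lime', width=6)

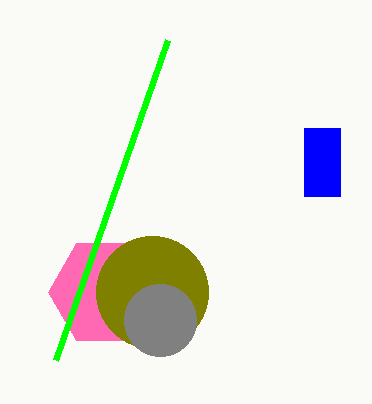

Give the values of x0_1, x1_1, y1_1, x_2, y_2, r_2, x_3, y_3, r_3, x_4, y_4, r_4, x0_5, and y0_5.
x0_1 = 304; x1_1 = 340; y1_1 = 196; x_2 = 104; y_2 = 292; r_2 = 56; x_3 = 152; y_3 = 292; r_3 = 56; x_4 = 160; y_4 = 320; r_4 = 36; x0_5 = 56; y0_5 = 360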